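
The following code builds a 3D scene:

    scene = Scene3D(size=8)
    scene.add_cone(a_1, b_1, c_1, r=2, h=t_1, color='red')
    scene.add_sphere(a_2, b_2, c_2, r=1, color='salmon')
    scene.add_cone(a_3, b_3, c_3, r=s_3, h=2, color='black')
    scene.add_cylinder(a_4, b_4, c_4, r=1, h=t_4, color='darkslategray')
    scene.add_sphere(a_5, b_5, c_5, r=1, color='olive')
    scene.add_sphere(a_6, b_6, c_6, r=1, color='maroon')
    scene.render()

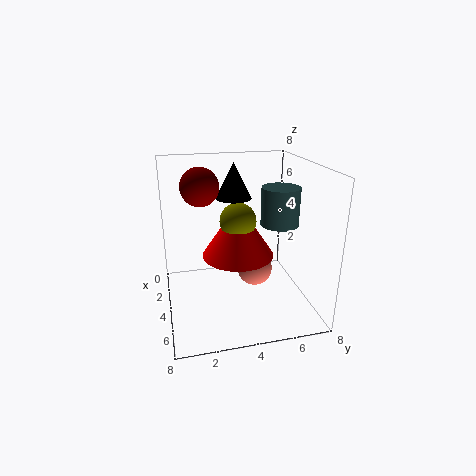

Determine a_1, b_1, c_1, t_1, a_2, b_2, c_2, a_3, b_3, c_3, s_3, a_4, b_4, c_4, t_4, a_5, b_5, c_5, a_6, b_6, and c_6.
a_1 = 4
b_1 = 4
c_1 = 3
t_1 = 3
a_2 = 4
b_2 = 5
c_2 = 2
a_3 = 3
b_3 = 4
c_3 = 6
s_3 = 1
a_4 = 5
b_4 = 6
c_4 = 5
t_4 = 2
a_5 = 4
b_5 = 4
c_5 = 5
a_6 = 4
b_6 = 2
c_6 = 7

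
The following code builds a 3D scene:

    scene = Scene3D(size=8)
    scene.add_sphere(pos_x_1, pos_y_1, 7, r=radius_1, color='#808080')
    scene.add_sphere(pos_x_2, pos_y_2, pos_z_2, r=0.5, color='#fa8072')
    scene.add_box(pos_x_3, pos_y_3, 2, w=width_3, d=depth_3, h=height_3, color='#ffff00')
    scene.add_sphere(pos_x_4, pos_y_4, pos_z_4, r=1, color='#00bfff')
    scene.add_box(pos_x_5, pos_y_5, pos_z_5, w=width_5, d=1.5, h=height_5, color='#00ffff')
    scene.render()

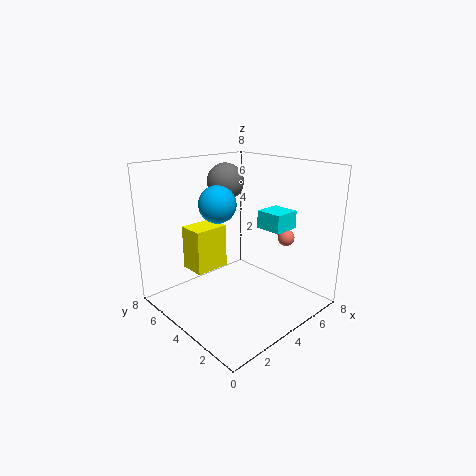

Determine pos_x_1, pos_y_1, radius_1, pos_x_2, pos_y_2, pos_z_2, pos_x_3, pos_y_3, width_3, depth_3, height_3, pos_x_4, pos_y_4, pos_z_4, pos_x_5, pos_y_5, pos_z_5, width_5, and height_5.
pos_x_1 = 4
pos_y_1 = 5
radius_1 = 1
pos_x_2 = 7
pos_y_2 = 3
pos_z_2 = 3.5
pos_x_3 = 2
pos_y_3 = 5
width_3 = 2
depth_3 = 1.5
height_3 = 2.5
pos_x_4 = 3
pos_y_4 = 4.5
pos_z_4 = 6
pos_x_5 = 5
pos_y_5 = 2
pos_z_5 = 4.5
width_5 = 1.5
height_5 = 1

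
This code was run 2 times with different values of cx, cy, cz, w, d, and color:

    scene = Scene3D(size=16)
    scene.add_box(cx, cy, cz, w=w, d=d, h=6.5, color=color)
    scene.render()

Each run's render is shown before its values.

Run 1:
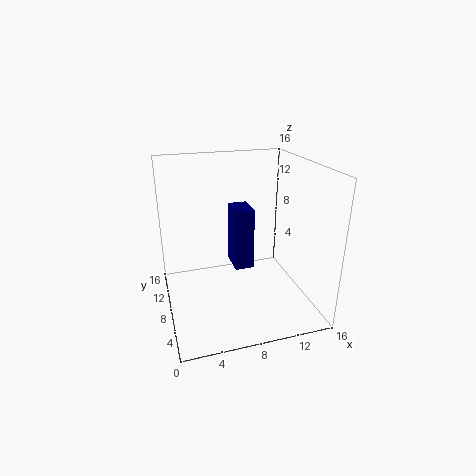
cx = 7; cy = 5.5; cz = 5.5; w = 2; d = 3; color = 'navy'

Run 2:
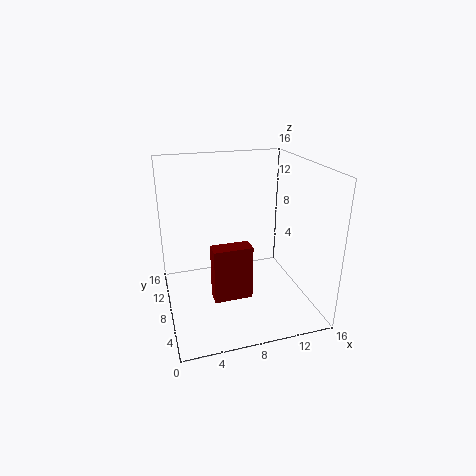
cx = 5; cy = 7; cz = 0.5; w = 4.5; d = 2; color = 'maroon'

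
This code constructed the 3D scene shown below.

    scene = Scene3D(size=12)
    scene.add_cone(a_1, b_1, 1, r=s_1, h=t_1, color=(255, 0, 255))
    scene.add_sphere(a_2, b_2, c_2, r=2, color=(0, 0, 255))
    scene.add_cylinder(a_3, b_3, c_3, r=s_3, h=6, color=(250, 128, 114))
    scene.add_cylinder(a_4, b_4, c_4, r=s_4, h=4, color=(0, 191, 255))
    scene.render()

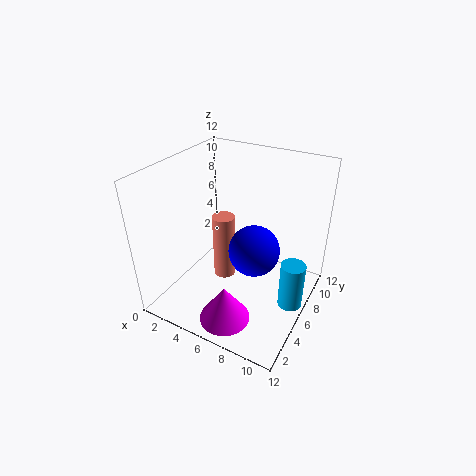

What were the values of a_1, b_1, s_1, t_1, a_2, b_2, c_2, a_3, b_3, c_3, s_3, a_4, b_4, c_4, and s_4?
a_1 = 7, b_1 = 2, s_1 = 2, t_1 = 3, a_2 = 8, b_2 = 5, c_2 = 6, a_3 = 4, b_3 = 7, c_3 = 1, s_3 = 1, a_4 = 11, b_4 = 6, c_4 = 1, s_4 = 1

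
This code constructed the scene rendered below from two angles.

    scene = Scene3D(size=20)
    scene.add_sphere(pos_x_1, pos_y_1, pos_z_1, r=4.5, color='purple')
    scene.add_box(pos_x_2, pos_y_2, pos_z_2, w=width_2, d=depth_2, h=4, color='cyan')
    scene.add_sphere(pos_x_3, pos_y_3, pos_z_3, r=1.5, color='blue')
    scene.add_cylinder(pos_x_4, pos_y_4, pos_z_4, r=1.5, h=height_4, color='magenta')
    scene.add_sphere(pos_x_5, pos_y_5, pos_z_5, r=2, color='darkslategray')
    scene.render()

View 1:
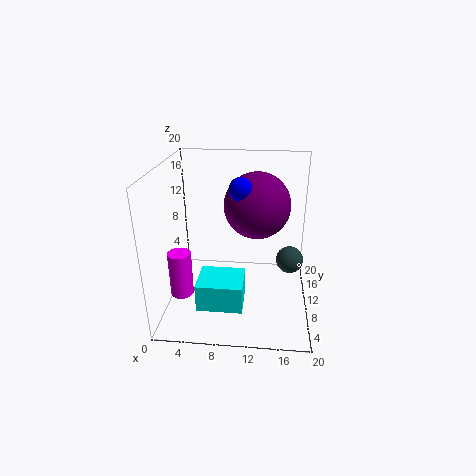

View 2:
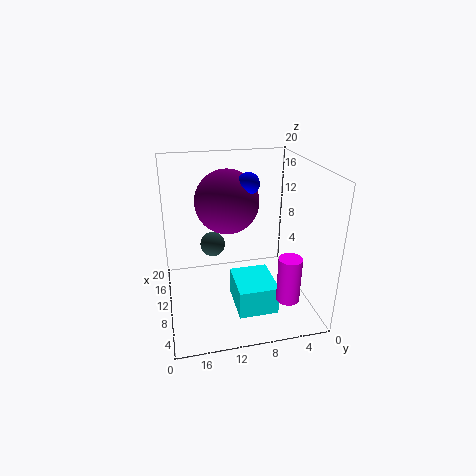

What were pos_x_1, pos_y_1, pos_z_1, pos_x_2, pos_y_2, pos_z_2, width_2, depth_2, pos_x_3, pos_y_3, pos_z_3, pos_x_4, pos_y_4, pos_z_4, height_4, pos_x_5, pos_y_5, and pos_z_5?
pos_x_1 = 12.5, pos_y_1 = 11, pos_z_1 = 14.5, pos_x_2 = 4.5, pos_y_2 = 5.5, pos_z_2 = 0.5, width_2 = 6.5, depth_2 = 5.5, pos_x_3 = 10.5, pos_y_3 = 8.5, pos_z_3 = 17.5, pos_x_4 = 3, pos_y_4 = 5, pos_z_4 = 4, height_4 = 6, pos_x_5 = 17.5, pos_y_5 = 12.5, pos_z_5 = 5.5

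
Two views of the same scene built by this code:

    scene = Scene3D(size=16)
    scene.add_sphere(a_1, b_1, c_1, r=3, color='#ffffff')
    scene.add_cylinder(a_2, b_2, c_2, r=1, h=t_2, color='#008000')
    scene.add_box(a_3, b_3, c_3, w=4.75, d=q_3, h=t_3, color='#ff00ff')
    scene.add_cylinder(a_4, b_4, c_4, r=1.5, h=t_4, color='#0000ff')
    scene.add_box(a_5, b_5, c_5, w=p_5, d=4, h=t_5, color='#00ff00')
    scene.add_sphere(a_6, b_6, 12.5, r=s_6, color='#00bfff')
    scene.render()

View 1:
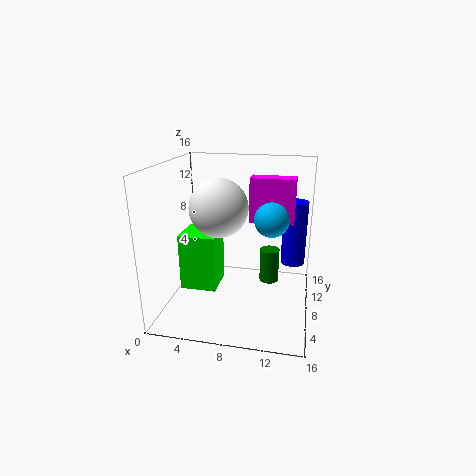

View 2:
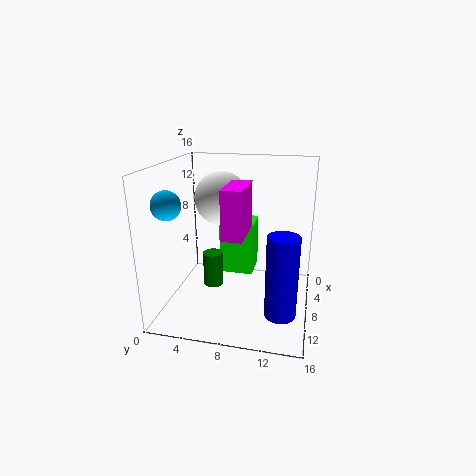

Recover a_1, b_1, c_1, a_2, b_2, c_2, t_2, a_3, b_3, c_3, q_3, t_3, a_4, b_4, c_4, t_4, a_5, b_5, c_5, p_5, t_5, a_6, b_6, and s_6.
a_1 = 6.5; b_1 = 5.75; c_1 = 12; a_2 = 11.75; b_2 = 6.25; c_2 = 4.25; t_2 = 3.5; a_3 = 9.25; b_3 = 7.75; c_3 = 10; q_3 = 2; t_3 = 4.75; a_4 = 14; b_4 = 13.5; c_4 = 3; t_4 = 8; a_5 = 2; b_5 = 5.25; c_5 = 2.5; p_5 = 4; t_5 = 6.25; a_6 = 12.25; b_6 = 1.75; s_6 = 1.5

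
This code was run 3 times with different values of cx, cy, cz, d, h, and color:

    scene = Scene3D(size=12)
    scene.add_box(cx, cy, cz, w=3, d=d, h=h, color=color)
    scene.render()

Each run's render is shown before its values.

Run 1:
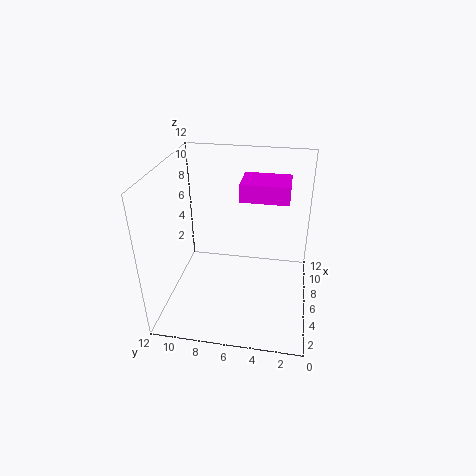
cx = 6.5
cy = 2
cz = 9
d = 4
h = 1.5
color = 'magenta'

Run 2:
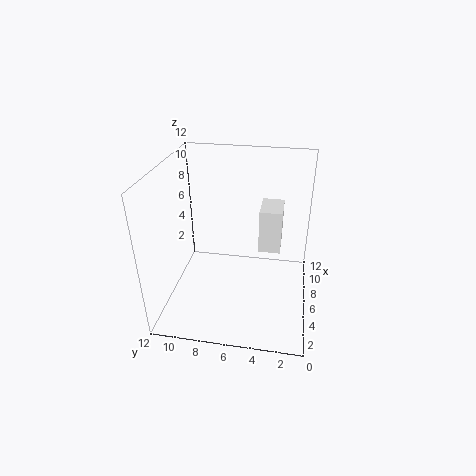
cx = 8
cy = 2.5
cz = 3.5
d = 2
h = 4
color = 'white'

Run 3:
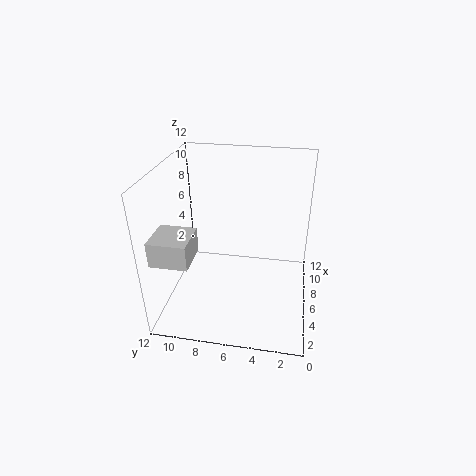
cx = 1.5
cy = 9
cz = 5.5
d = 3
h = 2
color = 'lightgray'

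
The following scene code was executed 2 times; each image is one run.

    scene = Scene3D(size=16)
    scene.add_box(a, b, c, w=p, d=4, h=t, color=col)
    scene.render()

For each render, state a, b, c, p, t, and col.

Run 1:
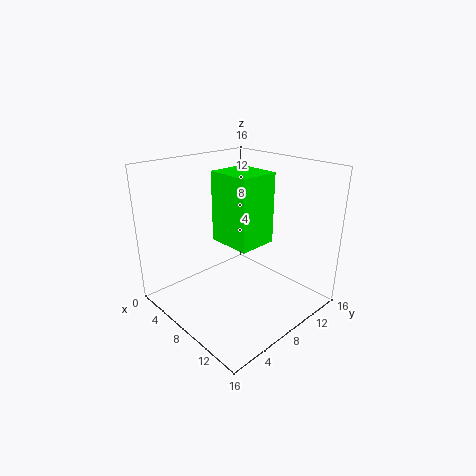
a = 8; b = 4.5; c = 9; p = 4.5; t = 7; col = 'lime'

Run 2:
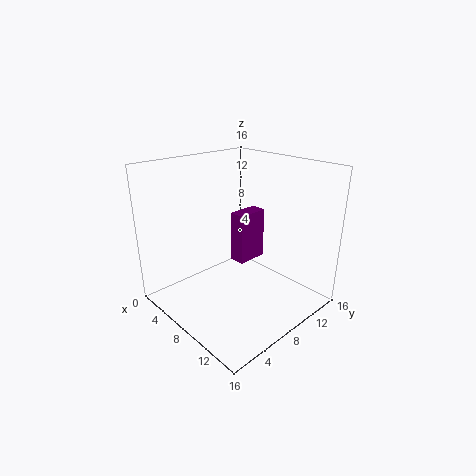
a = 3.5; b = 11; c = 2.5; p = 2; t = 6.5; col = 'purple'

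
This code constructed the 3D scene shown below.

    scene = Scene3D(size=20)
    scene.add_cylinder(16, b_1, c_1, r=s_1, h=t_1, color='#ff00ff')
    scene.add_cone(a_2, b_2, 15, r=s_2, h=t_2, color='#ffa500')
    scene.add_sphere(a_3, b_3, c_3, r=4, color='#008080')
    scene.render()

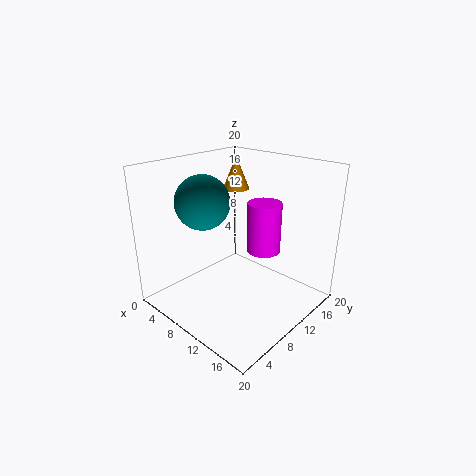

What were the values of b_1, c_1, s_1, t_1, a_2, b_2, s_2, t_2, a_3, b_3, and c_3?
b_1 = 8; c_1 = 11; s_1 = 2; t_1 = 6; a_2 = 5; b_2 = 15; s_2 = 2; t_2 = 5; a_3 = 4; b_3 = 9; c_3 = 14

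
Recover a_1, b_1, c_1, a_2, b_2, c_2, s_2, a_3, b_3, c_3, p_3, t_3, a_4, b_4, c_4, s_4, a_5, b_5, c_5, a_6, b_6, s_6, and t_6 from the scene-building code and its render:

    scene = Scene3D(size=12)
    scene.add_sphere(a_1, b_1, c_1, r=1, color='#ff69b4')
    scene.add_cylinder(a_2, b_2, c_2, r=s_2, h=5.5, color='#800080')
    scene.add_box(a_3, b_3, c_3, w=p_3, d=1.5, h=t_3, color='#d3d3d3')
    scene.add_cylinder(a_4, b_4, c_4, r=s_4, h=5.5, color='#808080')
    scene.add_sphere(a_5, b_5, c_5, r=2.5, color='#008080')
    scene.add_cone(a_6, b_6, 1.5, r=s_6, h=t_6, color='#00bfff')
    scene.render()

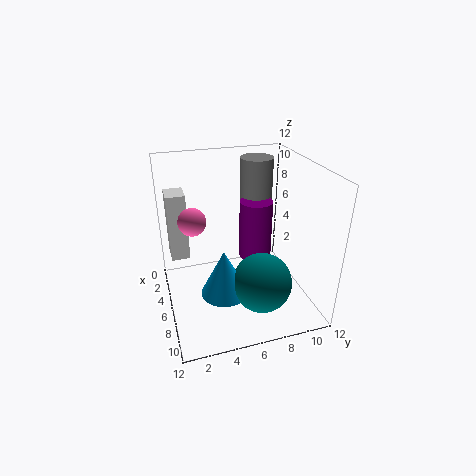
a_1 = 8
b_1 = 2
c_1 = 9
a_2 = 3.5
b_2 = 8.5
c_2 = 2.5
s_2 = 1.5
a_3 = 3.5
b_3 = 0.5
c_3 = 4.5
p_3 = 2
t_3 = 5.5
a_4 = 2
b_4 = 9
c_4 = 6
s_4 = 1.5
a_5 = 8
b_5 = 7.5
c_5 = 2.5
a_6 = 7
b_6 = 4.5
s_6 = 2
t_6 = 4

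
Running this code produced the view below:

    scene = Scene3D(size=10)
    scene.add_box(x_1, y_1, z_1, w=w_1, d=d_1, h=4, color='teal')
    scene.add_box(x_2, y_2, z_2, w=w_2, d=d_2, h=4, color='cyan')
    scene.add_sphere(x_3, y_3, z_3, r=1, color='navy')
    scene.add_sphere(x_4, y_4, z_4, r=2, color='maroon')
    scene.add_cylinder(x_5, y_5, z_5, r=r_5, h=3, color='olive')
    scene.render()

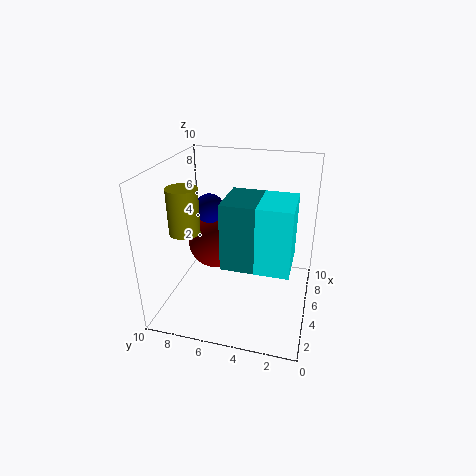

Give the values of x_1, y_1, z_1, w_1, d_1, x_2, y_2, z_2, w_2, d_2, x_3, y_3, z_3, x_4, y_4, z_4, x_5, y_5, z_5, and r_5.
x_1 = 1
y_1 = 3
z_1 = 5
w_1 = 3
d_1 = 2
x_2 = 1
y_2 = 1
z_2 = 5
w_2 = 3
d_2 = 2
x_3 = 5
y_3 = 7
z_3 = 7
x_4 = 6
y_4 = 7
z_4 = 4
x_5 = 3
y_5 = 8
z_5 = 6
r_5 = 1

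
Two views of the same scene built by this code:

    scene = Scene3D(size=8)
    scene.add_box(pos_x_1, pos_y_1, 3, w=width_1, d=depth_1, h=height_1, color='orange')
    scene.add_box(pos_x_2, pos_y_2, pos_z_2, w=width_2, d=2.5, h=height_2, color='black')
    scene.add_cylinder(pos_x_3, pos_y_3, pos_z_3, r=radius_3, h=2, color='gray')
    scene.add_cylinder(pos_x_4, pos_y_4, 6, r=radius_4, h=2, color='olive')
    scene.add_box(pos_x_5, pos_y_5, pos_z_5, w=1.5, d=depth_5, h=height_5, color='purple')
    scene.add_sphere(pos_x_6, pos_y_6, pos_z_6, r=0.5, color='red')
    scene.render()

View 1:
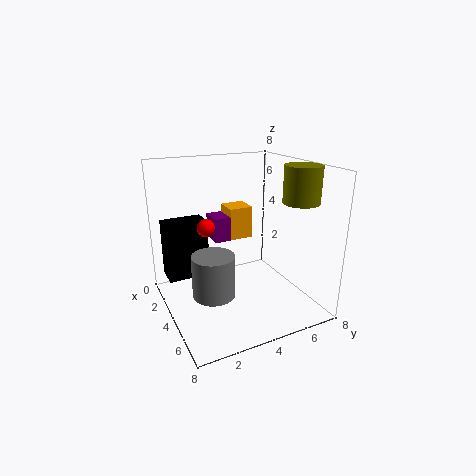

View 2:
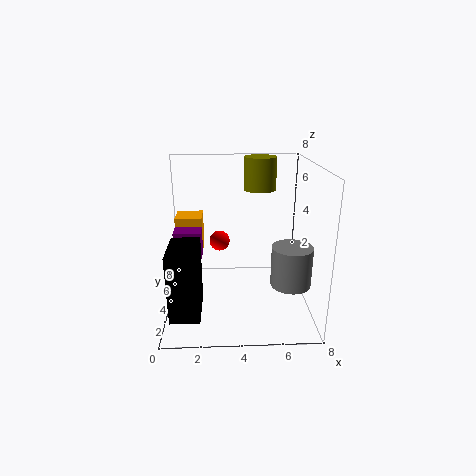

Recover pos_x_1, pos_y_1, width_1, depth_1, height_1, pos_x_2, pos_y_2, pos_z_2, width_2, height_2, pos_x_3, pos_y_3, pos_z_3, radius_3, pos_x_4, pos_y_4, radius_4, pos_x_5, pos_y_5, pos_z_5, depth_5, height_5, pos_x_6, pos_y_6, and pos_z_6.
pos_x_1 = 0.5; pos_y_1 = 4.5; width_1 = 1.5; depth_1 = 1.5; height_1 = 2; pos_x_2 = 0.5; pos_y_2 = 0.5; pos_z_2 = 1; width_2 = 1.5; height_2 = 3.5; pos_x_3 = 6.5; pos_y_3 = 1.5; pos_z_3 = 2.5; radius_3 = 1; pos_x_4 = 5.5; pos_y_4 = 7; radius_4 = 1; pos_x_5 = 0.5; pos_y_5 = 3.5; pos_z_5 = 3; depth_5 = 1; height_5 = 1.5; pos_x_6 = 3; pos_y_6 = 2.5; pos_z_6 = 4.5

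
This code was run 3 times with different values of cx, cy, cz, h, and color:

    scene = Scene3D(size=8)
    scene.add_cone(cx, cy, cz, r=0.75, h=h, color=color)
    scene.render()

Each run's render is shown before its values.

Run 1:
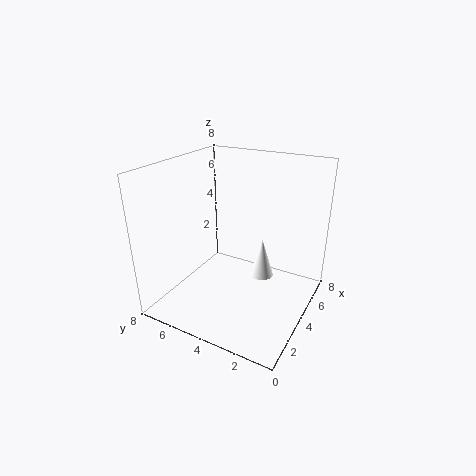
cx = 6.25, cy = 3.5, cz = 0.5, h = 2.5, color = 'white'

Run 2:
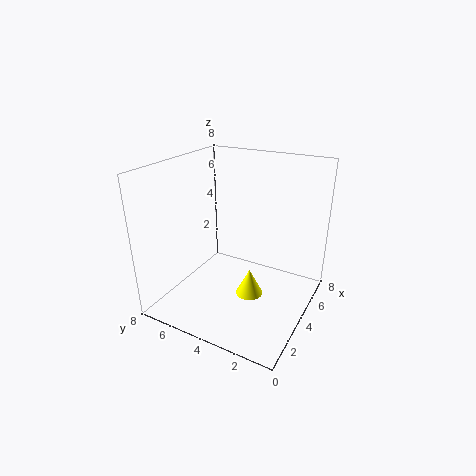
cx = 3.5, cy = 3, cz = 1, h = 1.5, color = 'yellow'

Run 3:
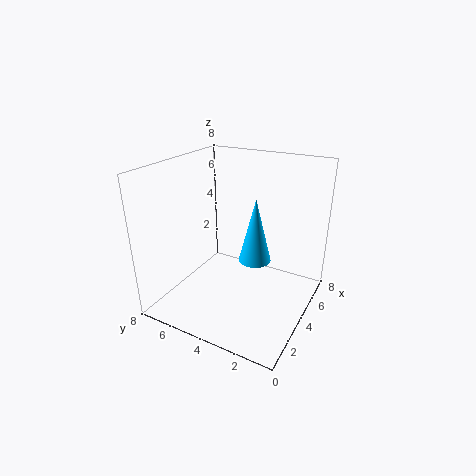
cx = 2, cy = 2, cz = 4.25, h = 3, color = 'deepskyblue'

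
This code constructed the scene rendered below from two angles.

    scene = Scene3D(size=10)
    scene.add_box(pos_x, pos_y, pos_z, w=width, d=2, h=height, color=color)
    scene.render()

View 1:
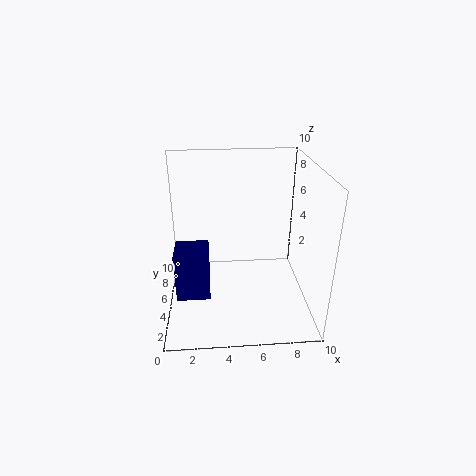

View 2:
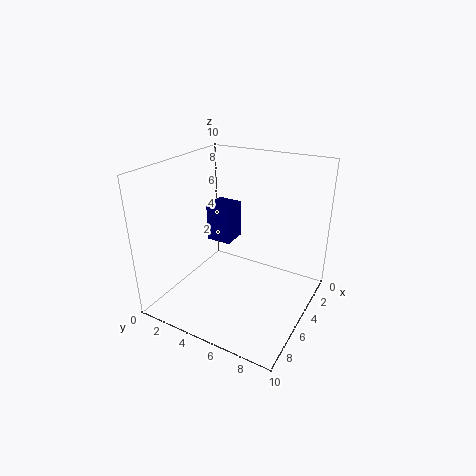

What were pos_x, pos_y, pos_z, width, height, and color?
pos_x = 1
pos_y = 1
pos_z = 3
width = 2
height = 3
color = 'navy'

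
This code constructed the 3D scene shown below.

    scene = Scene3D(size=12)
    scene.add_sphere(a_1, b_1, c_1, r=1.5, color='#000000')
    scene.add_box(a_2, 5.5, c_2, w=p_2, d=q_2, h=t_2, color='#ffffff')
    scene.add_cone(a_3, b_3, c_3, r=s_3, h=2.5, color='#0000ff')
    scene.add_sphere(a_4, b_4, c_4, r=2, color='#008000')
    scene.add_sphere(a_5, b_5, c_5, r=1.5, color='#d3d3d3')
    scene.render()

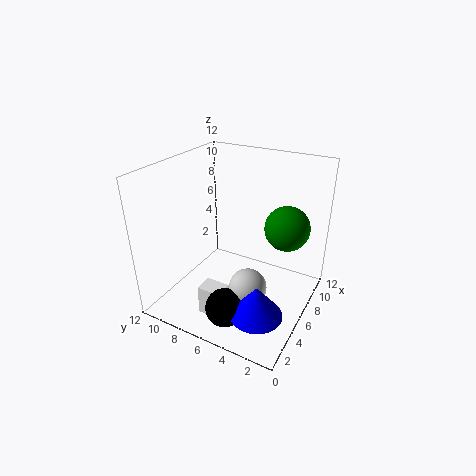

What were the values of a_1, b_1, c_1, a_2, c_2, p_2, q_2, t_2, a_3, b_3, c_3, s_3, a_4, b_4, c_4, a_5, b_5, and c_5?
a_1 = 2; b_1 = 5; c_1 = 2; a_2 = 2; c_2 = 0.5; p_2 = 1.5; q_2 = 2; t_2 = 2.5; a_3 = 2.5; b_3 = 2.5; c_3 = 2; s_3 = 2; a_4 = 9.5; b_4 = 3; c_4 = 6; a_5 = 4; b_5 = 4; c_5 = 3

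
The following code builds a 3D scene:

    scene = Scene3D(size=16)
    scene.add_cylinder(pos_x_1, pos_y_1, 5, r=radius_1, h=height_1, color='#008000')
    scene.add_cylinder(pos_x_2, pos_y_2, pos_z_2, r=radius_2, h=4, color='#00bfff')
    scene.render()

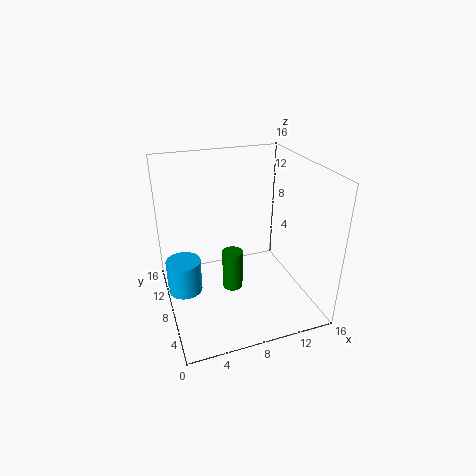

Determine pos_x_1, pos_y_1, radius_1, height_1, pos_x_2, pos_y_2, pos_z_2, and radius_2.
pos_x_1 = 6, pos_y_1 = 4, radius_1 = 1, height_1 = 4, pos_x_2 = 2, pos_y_2 = 10, pos_z_2 = 1, radius_2 = 2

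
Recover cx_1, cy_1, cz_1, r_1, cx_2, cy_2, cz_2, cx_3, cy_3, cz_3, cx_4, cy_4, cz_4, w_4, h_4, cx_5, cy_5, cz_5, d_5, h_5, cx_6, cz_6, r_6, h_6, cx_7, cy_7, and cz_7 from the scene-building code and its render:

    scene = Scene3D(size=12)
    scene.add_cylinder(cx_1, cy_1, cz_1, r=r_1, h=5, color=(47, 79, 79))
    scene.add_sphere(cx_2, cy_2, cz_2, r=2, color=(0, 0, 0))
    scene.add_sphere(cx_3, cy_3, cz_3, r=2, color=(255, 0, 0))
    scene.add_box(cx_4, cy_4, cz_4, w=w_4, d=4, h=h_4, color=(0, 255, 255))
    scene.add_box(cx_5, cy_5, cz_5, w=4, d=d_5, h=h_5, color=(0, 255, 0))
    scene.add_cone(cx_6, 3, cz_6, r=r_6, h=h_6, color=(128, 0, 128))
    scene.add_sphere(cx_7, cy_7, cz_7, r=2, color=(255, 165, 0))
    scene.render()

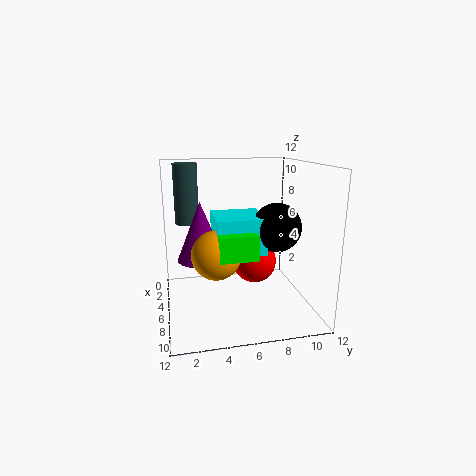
cx_1 = 4
cy_1 = 2
cz_1 = 7
r_1 = 1
cx_2 = 7
cy_2 = 9
cz_2 = 7
cx_3 = 4
cy_3 = 8
cz_3 = 3
cx_4 = 4
cy_4 = 4
cz_4 = 5
w_4 = 4
h_4 = 3
cx_5 = 5
cy_5 = 4
cz_5 = 5
d_5 = 3
h_5 = 2
cx_6 = 5
cz_6 = 4
r_6 = 2
h_6 = 5
cx_7 = 7
cy_7 = 4
cz_7 = 5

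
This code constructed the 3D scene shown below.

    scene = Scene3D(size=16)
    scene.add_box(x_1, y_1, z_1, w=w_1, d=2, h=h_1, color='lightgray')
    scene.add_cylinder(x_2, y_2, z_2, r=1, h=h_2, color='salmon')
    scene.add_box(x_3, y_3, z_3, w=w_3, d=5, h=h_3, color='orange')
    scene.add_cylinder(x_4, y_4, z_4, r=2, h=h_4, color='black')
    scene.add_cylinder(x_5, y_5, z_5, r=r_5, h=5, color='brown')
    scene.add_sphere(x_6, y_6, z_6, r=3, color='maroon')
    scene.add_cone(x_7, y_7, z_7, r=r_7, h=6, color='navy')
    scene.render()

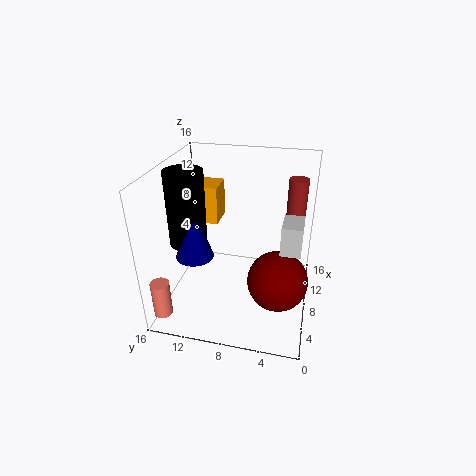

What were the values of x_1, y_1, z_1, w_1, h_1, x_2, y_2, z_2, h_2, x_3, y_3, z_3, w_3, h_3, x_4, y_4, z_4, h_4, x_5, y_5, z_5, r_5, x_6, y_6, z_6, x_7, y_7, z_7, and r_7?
x_1 = 4, y_1 = 1, z_1 = 9, w_1 = 3, h_1 = 3, x_2 = 2, y_2 = 15, z_2 = 1, h_2 = 4, x_3 = 7, y_3 = 10, z_3 = 10, w_3 = 3, h_3 = 4, x_4 = 6, y_4 = 13, z_4 = 8, h_4 = 8, x_5 = 9, y_5 = 2, z_5 = 10, r_5 = 1, x_6 = 4, y_6 = 3, z_6 = 6, x_7 = 5, y_7 = 12, z_7 = 7, r_7 = 2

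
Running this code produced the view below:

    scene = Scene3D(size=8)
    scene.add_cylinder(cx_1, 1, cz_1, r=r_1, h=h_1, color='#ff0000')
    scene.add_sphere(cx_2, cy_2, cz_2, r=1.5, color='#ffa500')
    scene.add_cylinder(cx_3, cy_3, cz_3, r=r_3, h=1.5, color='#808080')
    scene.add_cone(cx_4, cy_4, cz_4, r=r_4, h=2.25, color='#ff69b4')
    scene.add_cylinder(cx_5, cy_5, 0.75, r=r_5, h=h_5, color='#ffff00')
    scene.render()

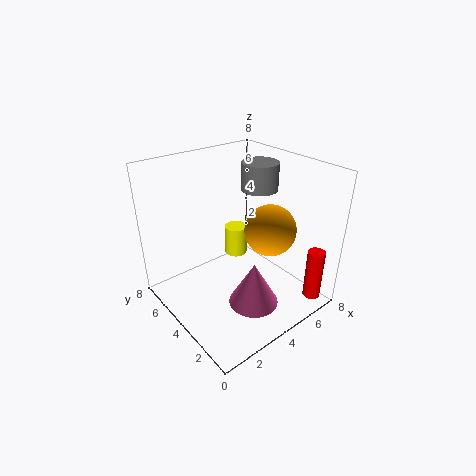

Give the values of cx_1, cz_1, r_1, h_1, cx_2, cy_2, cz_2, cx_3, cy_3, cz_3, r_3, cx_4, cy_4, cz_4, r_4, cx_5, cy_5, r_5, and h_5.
cx_1 = 7.25
cz_1 = 0.25
r_1 = 0.5
h_1 = 3
cx_2 = 6
cy_2 = 3.5
cz_2 = 4
cx_3 = 5.5
cy_3 = 4
cz_3 = 6.5
r_3 = 1
cx_4 = 3
cy_4 = 1.5
cz_4 = 1.75
r_4 = 1.25
cx_5 = 6.25
cy_5 = 7
r_5 = 0.75
h_5 = 2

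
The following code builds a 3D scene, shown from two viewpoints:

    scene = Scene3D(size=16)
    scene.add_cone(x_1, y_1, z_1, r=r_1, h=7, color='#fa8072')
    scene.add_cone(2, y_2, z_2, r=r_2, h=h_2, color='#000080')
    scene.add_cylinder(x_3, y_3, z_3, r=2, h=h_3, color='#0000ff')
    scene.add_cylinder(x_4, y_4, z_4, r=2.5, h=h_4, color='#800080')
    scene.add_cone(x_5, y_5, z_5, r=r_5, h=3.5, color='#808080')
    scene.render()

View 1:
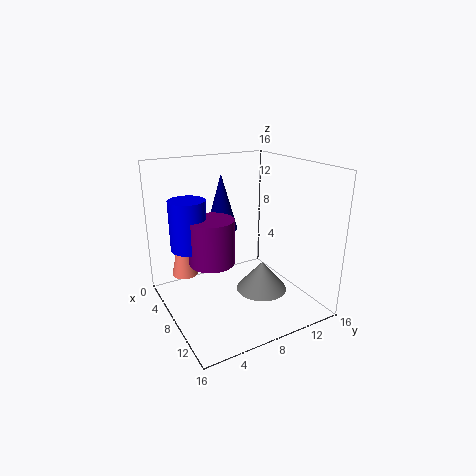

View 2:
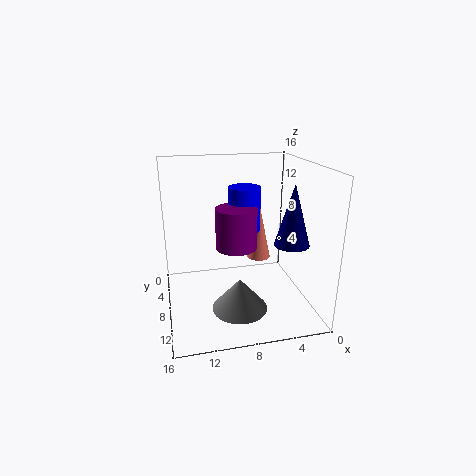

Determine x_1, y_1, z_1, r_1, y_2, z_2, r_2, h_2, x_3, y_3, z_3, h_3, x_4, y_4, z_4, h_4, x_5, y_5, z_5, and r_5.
x_1 = 4
y_1 = 3
z_1 = 3
r_1 = 1.5
y_2 = 9
z_2 = 7
r_2 = 2
h_2 = 7
x_3 = 6
y_3 = 3
z_3 = 7
h_3 = 5.5
x_4 = 7.5
y_4 = 5
z_4 = 5.5
h_4 = 5
x_5 = 8.5
y_5 = 11
z_5 = 1
r_5 = 3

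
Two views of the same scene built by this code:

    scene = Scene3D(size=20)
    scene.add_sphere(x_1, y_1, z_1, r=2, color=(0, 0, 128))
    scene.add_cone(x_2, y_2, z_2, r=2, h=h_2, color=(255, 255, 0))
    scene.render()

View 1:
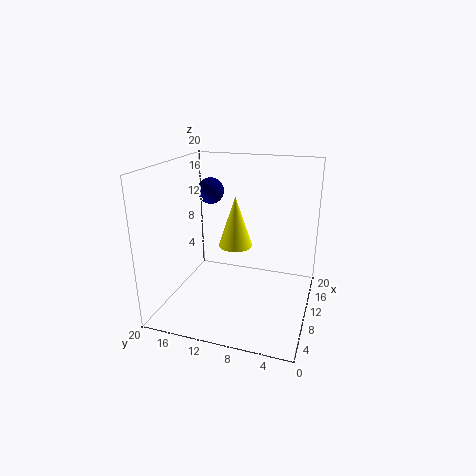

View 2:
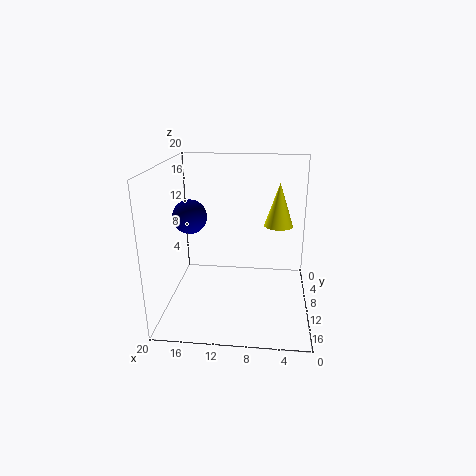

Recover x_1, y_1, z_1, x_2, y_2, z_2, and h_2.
x_1 = 15, y_1 = 16, z_1 = 15, x_2 = 4.5, y_2 = 8.5, z_2 = 11.5, h_2 = 6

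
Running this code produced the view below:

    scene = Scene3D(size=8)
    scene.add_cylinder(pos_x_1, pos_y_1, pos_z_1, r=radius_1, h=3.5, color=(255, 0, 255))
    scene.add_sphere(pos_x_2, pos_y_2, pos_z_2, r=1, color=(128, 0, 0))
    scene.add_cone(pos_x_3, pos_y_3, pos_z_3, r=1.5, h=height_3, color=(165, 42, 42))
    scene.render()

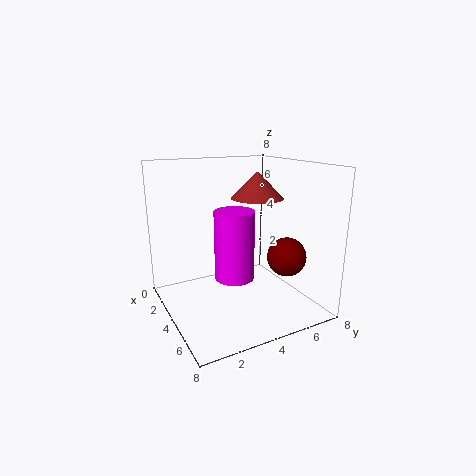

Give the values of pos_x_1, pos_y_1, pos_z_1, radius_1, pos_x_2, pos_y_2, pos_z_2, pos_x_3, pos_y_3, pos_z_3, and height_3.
pos_x_1 = 5.5
pos_y_1 = 3
pos_z_1 = 2.5
radius_1 = 1
pos_x_2 = 6.5
pos_y_2 = 5.5
pos_z_2 = 3.5
pos_x_3 = 3.5
pos_y_3 = 5.5
pos_z_3 = 6
height_3 = 1.5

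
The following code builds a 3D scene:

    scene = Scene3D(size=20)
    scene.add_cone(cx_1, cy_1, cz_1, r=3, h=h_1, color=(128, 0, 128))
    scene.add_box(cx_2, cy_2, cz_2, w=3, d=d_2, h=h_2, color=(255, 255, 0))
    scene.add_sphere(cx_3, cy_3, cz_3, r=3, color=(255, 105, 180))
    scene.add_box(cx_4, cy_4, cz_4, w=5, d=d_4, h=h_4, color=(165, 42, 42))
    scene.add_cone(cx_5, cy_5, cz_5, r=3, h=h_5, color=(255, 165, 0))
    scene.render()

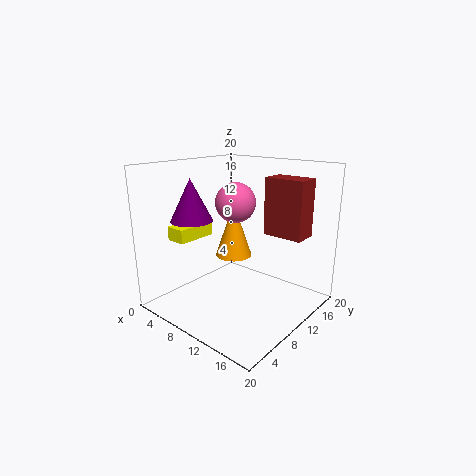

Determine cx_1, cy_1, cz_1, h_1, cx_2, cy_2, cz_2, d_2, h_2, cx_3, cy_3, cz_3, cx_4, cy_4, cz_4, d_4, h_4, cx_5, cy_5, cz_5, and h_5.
cx_1 = 4, cy_1 = 7, cz_1 = 12, h_1 = 6, cx_2 = 1, cy_2 = 5, cz_2 = 9, d_2 = 6, h_2 = 2, cx_3 = 7, cy_3 = 13, cz_3 = 14, cx_4 = 15, cy_4 = 9, cz_4 = 12, d_4 = 3, h_4 = 7, cx_5 = 4, cy_5 = 16, cz_5 = 4, h_5 = 9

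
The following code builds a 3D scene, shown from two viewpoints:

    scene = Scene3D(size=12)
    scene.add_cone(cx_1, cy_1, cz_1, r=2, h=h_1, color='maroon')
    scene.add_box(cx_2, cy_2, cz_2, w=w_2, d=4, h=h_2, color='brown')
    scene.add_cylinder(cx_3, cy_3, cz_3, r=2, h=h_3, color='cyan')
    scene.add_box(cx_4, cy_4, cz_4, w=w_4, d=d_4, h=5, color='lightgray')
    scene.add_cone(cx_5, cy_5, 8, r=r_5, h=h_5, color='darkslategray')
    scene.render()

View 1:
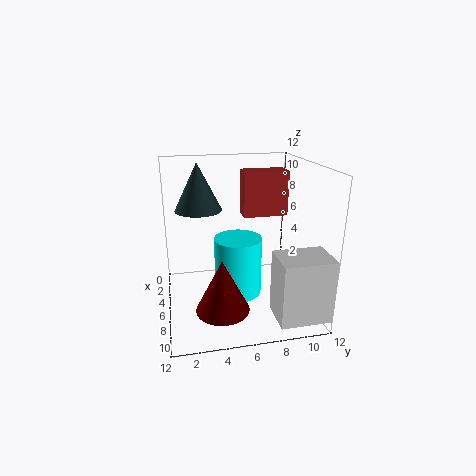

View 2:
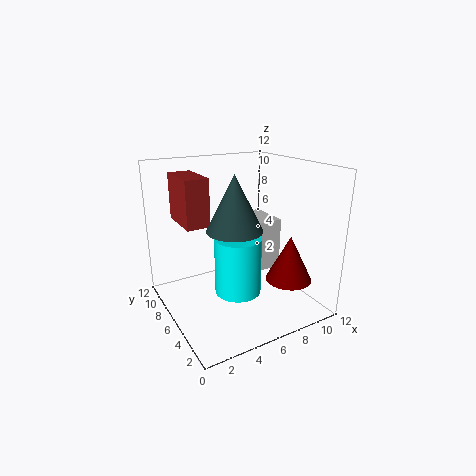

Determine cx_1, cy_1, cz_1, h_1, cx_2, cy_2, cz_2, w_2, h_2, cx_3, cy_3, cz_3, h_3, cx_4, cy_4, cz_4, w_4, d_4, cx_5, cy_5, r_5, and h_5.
cx_1 = 10; cy_1 = 4; cz_1 = 2; h_1 = 4; cx_2 = 2; cy_2 = 7; cz_2 = 7; w_2 = 2; h_2 = 4; cx_3 = 6; cy_3 = 6; cz_3 = 1; h_3 = 5; cx_4 = 9; cy_4 = 8; cz_4 = 1; w_4 = 3; d_4 = 4; cx_5 = 4; cy_5 = 3; r_5 = 2; h_5 = 4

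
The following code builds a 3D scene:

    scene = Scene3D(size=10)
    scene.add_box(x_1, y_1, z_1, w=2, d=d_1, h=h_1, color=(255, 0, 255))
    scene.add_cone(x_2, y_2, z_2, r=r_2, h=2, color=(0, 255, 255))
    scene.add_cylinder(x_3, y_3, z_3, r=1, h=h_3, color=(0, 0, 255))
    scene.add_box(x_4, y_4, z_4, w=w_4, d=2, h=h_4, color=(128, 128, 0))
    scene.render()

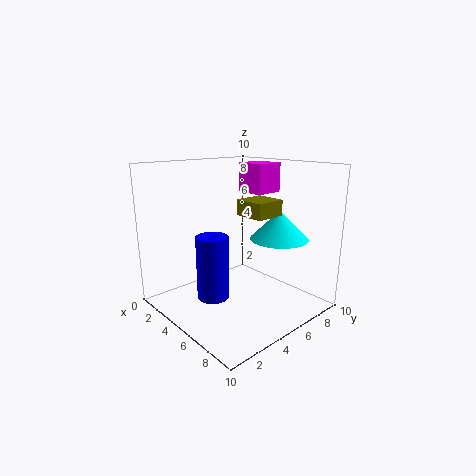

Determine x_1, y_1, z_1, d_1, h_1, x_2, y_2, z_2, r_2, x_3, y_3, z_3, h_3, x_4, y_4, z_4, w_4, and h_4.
x_1 = 4; y_1 = 6; z_1 = 8; d_1 = 2; h_1 = 2; x_2 = 7; y_2 = 7; z_2 = 5; r_2 = 2; x_3 = 6; y_3 = 2; z_3 = 2; h_3 = 4; x_4 = 6; y_4 = 4; z_4 = 7; w_4 = 2; h_4 = 1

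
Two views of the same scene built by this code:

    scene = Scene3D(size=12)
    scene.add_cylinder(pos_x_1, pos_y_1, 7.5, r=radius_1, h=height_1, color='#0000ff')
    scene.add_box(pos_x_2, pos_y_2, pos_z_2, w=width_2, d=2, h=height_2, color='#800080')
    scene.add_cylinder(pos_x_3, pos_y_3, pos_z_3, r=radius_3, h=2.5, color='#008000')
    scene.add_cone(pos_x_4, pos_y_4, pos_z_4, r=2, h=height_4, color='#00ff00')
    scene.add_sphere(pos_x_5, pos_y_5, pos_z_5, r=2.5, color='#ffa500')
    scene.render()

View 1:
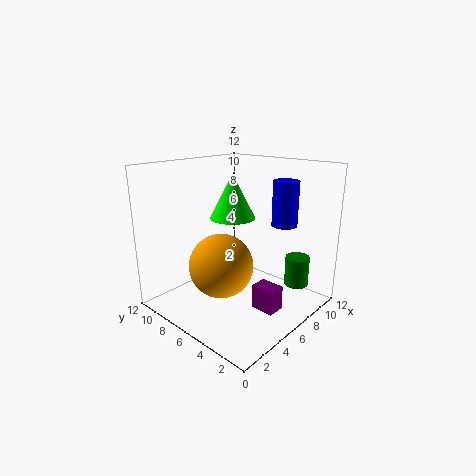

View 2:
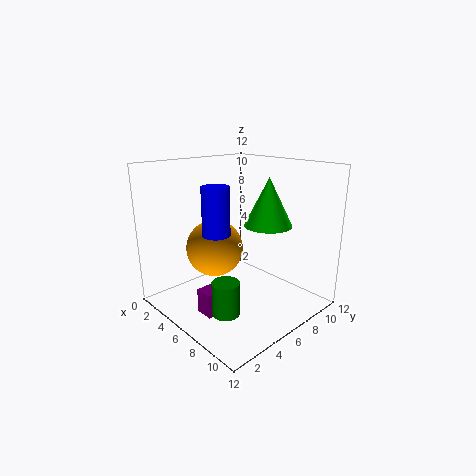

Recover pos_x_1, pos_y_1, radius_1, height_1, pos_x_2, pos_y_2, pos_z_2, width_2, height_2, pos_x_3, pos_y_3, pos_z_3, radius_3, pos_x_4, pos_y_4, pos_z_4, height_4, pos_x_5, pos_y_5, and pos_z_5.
pos_x_1 = 7.5
pos_y_1 = 2.5
radius_1 = 1
height_1 = 3.5
pos_x_2 = 5.5
pos_y_2 = 2
pos_z_2 = 0.5
width_2 = 1.5
height_2 = 2
pos_x_3 = 9
pos_y_3 = 2
pos_z_3 = 2
radius_3 = 1
pos_x_4 = 7.5
pos_y_4 = 8
pos_z_4 = 7
height_4 = 4
pos_x_5 = 3.5
pos_y_5 = 5.5
pos_z_5 = 4.5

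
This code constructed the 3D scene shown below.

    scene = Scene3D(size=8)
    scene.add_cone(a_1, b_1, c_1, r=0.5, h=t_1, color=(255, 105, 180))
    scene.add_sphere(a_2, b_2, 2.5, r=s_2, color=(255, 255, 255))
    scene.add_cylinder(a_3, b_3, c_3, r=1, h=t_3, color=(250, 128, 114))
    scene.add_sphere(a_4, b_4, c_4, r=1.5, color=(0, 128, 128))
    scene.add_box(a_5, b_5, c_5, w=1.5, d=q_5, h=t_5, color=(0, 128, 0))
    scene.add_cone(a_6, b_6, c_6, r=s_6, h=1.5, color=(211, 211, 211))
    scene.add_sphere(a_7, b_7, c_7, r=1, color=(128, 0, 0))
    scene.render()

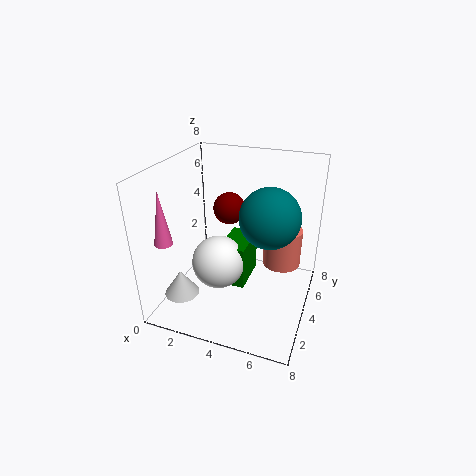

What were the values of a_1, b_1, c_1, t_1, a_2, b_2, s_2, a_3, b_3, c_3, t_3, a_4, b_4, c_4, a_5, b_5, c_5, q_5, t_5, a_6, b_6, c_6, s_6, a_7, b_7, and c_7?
a_1 = 0.5, b_1 = 2, c_1 = 4, t_1 = 3, a_2 = 3, b_2 = 3.5, s_2 = 1.5, a_3 = 6.5, b_3 = 4, c_3 = 3, t_3 = 2, a_4 = 6, b_4 = 3, c_4 = 6, a_5 = 3, b_5 = 3.5, c_5 = 1, q_5 = 2.5, t_5 = 2.5, a_6 = 1, b_6 = 2.5, c_6 = 0.5, s_6 = 1, a_7 = 2.5, b_7 = 6.5, c_7 = 4.5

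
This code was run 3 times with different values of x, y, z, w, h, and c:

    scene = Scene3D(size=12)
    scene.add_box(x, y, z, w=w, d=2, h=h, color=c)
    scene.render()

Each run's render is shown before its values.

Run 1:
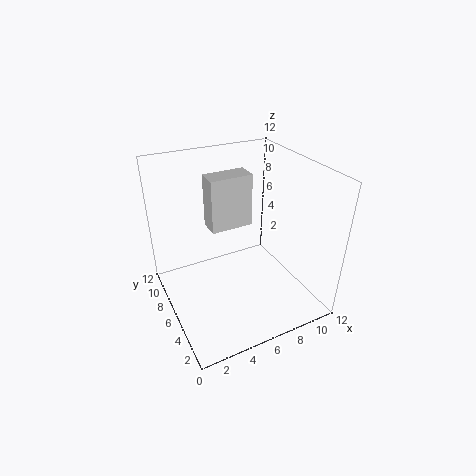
x = 5; y = 9; z = 5; w = 4; h = 5; c = 'lightgray'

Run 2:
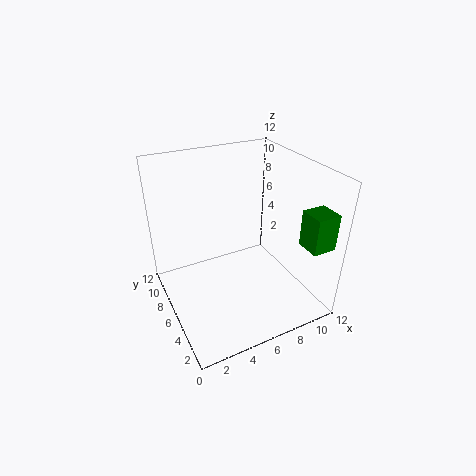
x = 10; y = 1; z = 6; w = 2; h = 3; c = 'green'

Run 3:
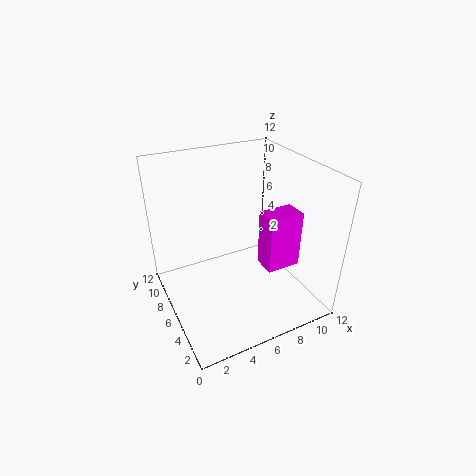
x = 8; y = 4; z = 3; w = 3; h = 5; c = 'magenta'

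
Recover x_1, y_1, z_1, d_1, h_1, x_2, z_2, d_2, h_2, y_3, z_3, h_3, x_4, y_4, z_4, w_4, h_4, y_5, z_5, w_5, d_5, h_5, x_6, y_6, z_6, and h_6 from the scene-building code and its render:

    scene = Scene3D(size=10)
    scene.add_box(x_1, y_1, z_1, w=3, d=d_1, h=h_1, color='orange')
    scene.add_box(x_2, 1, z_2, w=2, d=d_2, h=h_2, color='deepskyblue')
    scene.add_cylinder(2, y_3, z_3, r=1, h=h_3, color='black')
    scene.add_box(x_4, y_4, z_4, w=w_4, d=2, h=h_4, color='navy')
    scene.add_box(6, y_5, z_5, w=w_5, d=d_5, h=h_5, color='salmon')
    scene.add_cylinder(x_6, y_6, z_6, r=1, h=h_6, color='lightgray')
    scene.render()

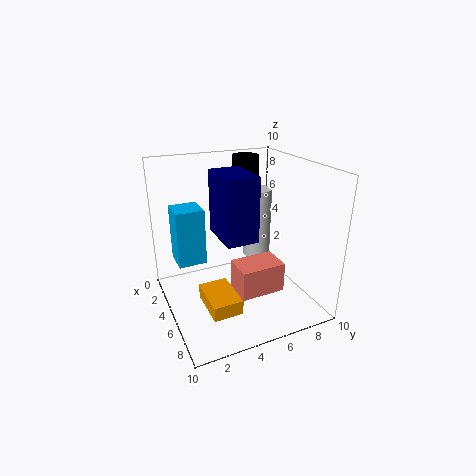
x_1 = 5, y_1 = 2, z_1 = 1, d_1 = 2, h_1 = 1, x_2 = 2, z_2 = 3, d_2 = 2, h_2 = 4, y_3 = 7, z_3 = 7, h_3 = 3, x_4 = 5, y_4 = 3, z_4 = 6, w_4 = 3, h_4 = 4, y_5 = 4, z_5 = 2, w_5 = 2, d_5 = 3, h_5 = 2, x_6 = 4, y_6 = 7, z_6 = 3, h_6 = 5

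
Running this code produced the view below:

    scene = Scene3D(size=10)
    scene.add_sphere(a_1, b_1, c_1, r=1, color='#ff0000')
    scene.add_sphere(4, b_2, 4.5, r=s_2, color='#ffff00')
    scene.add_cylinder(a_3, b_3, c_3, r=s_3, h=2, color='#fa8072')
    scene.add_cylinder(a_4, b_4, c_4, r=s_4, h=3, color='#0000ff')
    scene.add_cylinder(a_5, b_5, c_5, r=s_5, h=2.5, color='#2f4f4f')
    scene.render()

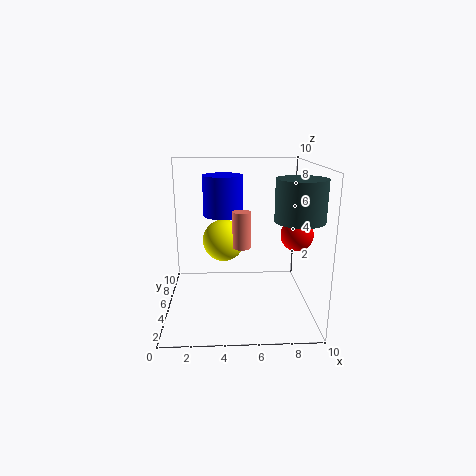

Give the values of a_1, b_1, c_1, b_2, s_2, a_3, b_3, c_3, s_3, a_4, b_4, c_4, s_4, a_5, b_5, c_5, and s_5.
a_1 = 8.5, b_1 = 2.5, c_1 = 6, b_2 = 6, s_2 = 1.5, a_3 = 5, b_3 = 0.5, c_3 = 6, s_3 = 0.5, a_4 = 4, b_4 = 7.5, c_4 = 6, s_4 = 1.5, a_5 = 8.5, b_5 = 2, c_5 = 7, s_5 = 1.5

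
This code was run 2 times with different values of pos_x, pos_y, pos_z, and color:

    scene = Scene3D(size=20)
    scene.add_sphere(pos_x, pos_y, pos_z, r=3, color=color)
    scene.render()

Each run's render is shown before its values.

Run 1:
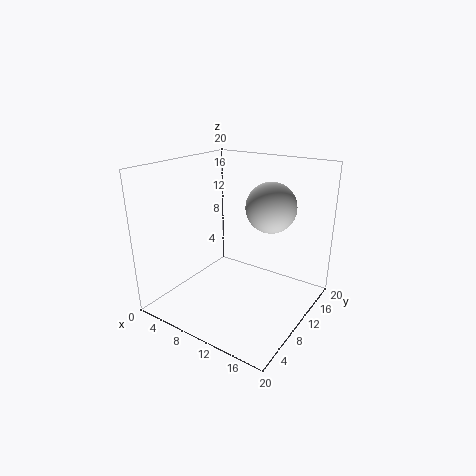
pos_x = 16, pos_y = 8, pos_z = 16, color = 'lightgray'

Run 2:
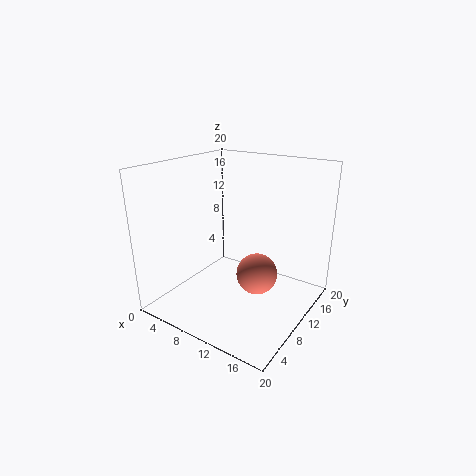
pos_x = 12, pos_y = 12, pos_z = 4, color = 'salmon'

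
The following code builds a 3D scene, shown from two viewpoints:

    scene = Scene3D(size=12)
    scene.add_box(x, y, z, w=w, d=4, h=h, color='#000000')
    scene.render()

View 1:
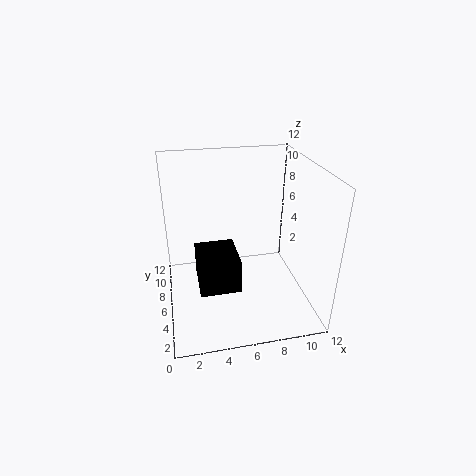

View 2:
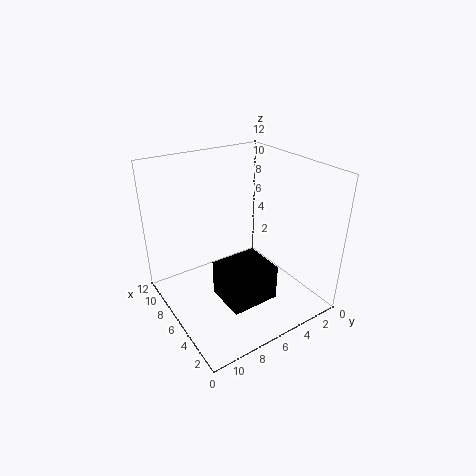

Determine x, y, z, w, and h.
x = 2.5; y = 4.5; z = 1.5; w = 3.5; h = 3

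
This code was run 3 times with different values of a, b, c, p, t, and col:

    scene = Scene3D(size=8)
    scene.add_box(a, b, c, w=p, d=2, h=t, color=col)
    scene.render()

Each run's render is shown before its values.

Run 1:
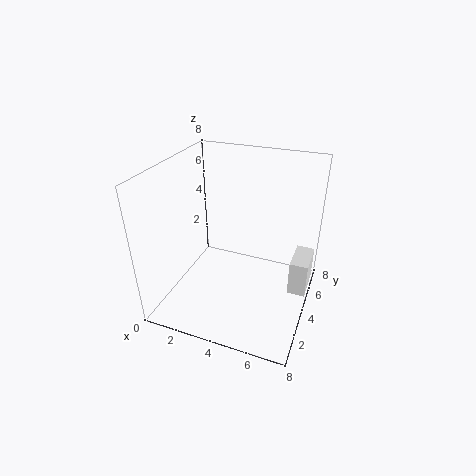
a = 7; b = 4; c = 1; p = 1; t = 2; col = 'white'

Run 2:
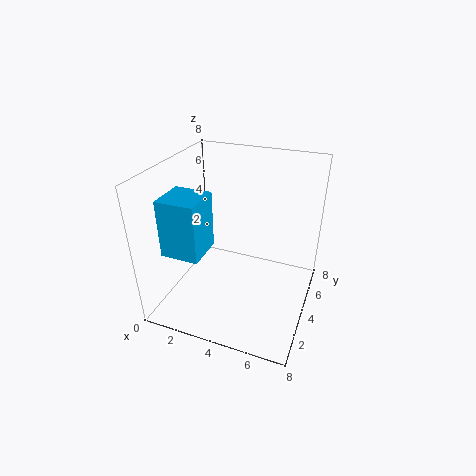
a = 1; b = 1; c = 4; p = 2; t = 3; col = 'deepskyblue'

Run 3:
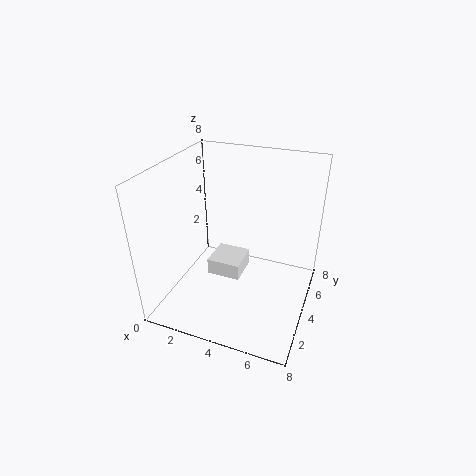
a = 2; b = 4; c = 1; p = 2; t = 1; col = 'white'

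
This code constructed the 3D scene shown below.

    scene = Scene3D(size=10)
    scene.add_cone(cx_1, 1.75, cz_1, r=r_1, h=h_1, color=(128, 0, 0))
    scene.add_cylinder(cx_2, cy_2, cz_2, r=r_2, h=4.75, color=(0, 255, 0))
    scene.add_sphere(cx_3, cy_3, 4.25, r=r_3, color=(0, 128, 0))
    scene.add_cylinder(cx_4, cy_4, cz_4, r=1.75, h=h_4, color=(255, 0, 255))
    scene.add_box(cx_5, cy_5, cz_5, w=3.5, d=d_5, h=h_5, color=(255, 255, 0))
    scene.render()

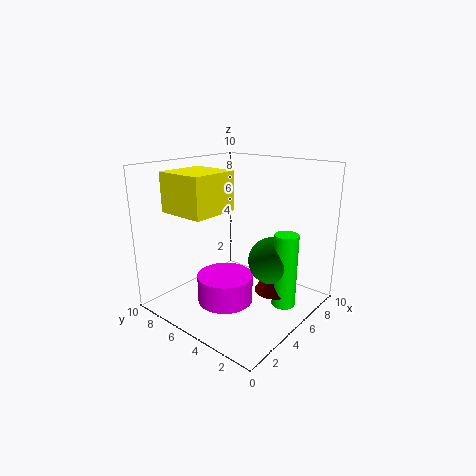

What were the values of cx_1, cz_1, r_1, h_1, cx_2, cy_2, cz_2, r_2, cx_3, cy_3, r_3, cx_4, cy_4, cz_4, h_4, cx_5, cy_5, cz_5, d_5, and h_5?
cx_1 = 4.75
cz_1 = 2.25
r_1 = 1.25
h_1 = 2
cx_2 = 4.75
cy_2 = 1
cz_2 = 1.5
r_2 = 0.75
cx_3 = 4.75
cy_3 = 2
r_3 = 1.5
cx_4 = 2.5
cy_4 = 4
cz_4 = 1.75
h_4 = 1.75
cx_5 = 2
cy_5 = 5.75
cz_5 = 6.75
d_5 = 3.5
h_5 = 2.75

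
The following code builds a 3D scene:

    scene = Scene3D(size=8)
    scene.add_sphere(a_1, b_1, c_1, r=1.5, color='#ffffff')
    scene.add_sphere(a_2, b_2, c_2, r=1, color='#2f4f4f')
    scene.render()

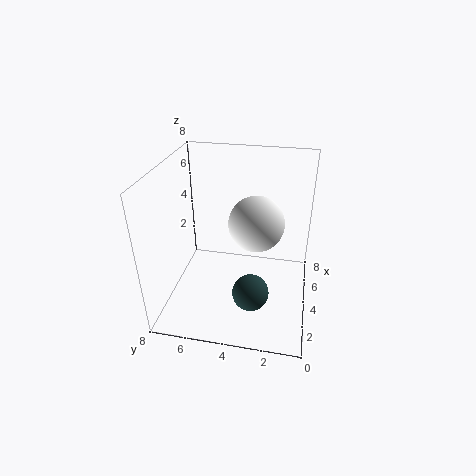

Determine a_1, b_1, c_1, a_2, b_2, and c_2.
a_1 = 4, b_1 = 3, c_1 = 5, a_2 = 2.5, b_2 = 3, c_2 = 1.5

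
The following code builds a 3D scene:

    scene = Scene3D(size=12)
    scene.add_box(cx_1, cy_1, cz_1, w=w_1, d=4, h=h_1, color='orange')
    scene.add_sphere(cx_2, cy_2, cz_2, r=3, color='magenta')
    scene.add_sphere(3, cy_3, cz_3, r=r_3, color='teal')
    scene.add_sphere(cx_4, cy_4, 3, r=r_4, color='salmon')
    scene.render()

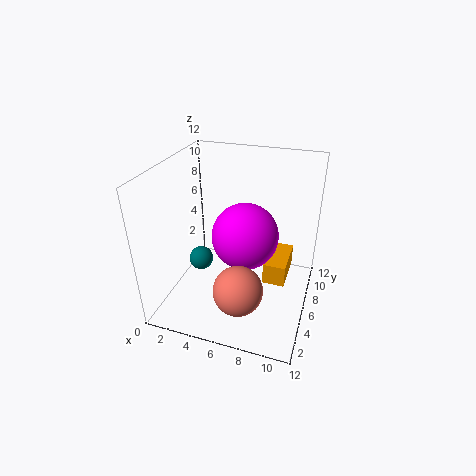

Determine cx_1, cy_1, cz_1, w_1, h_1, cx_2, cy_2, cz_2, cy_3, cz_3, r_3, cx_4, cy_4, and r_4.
cx_1 = 8
cy_1 = 7
cz_1 = 1
w_1 = 2
h_1 = 2
cx_2 = 6
cy_2 = 8
cz_2 = 5
cy_3 = 5
cz_3 = 4
r_3 = 1
cx_4 = 7
cy_4 = 3
r_4 = 2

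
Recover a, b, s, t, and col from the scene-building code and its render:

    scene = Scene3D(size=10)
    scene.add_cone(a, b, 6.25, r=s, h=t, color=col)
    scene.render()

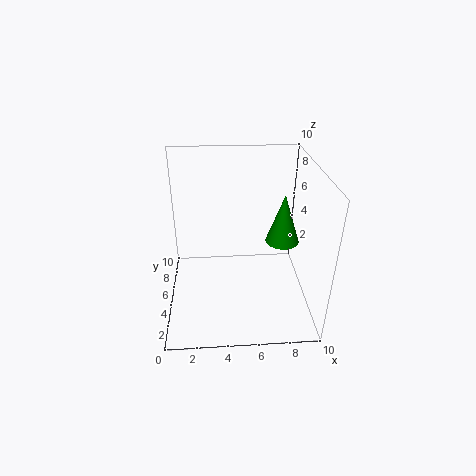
a = 7.5; b = 2.5; s = 1; t = 3; col = 'green'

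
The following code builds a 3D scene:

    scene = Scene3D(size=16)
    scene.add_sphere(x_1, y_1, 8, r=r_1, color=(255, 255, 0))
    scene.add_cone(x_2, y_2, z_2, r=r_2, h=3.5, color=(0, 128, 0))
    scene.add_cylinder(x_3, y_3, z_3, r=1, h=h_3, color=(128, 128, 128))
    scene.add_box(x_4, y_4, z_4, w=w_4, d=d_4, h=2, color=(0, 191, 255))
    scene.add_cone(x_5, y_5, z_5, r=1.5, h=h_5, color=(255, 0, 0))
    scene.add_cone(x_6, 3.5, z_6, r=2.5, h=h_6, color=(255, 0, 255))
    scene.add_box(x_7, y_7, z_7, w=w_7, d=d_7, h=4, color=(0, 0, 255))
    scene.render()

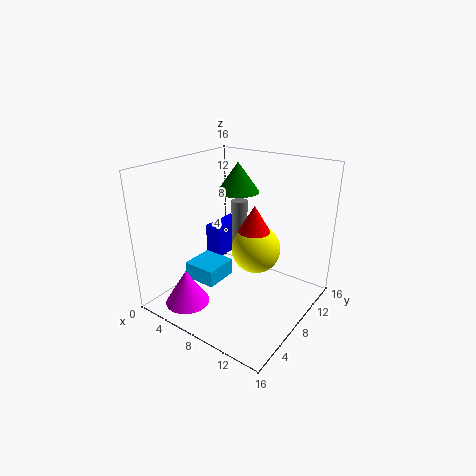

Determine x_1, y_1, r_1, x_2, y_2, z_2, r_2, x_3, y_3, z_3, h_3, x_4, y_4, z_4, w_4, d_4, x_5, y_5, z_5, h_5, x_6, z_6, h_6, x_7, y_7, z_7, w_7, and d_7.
x_1 = 11; y_1 = 7; r_1 = 2.5; x_2 = 5.5; y_2 = 11.5; z_2 = 12; r_2 = 2.5; x_3 = 5; y_3 = 12.5; z_3 = 3.5; h_3 = 7; x_4 = 2; y_4 = 5.5; z_4 = 2; w_4 = 4; d_4 = 4; x_5 = 12; y_5 = 5; z_5 = 11; h_5 = 2.5; x_6 = 4; z_6 = 0.5; h_6 = 4; x_7 = 2; y_7 = 9.5; z_7 = 3.5; w_7 = 2; d_7 = 5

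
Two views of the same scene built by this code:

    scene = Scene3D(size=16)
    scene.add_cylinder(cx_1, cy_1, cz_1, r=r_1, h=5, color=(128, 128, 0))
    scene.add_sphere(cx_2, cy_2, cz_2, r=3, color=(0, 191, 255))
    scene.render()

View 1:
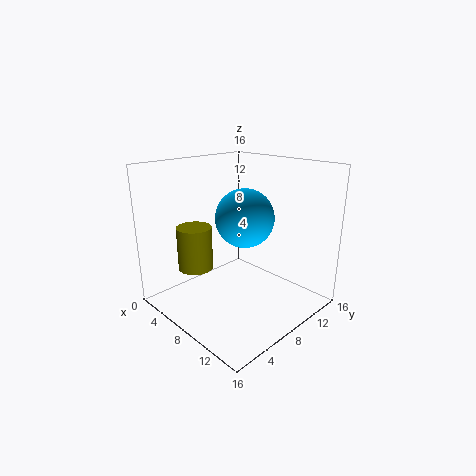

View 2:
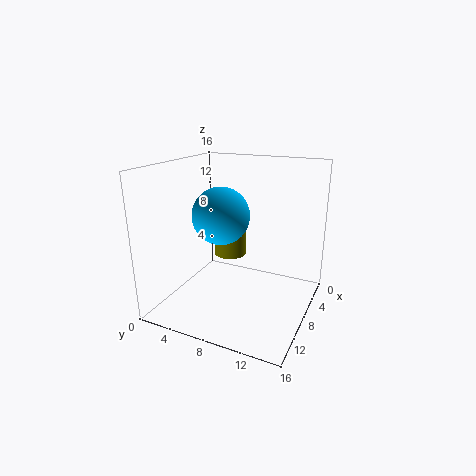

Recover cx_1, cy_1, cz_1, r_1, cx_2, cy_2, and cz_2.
cx_1 = 4, cy_1 = 5, cz_1 = 4, r_1 = 2, cx_2 = 10, cy_2 = 7, cz_2 = 11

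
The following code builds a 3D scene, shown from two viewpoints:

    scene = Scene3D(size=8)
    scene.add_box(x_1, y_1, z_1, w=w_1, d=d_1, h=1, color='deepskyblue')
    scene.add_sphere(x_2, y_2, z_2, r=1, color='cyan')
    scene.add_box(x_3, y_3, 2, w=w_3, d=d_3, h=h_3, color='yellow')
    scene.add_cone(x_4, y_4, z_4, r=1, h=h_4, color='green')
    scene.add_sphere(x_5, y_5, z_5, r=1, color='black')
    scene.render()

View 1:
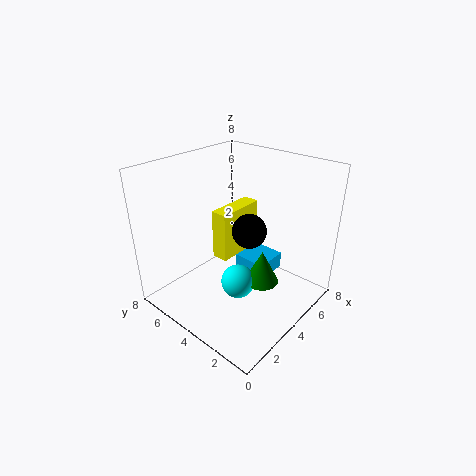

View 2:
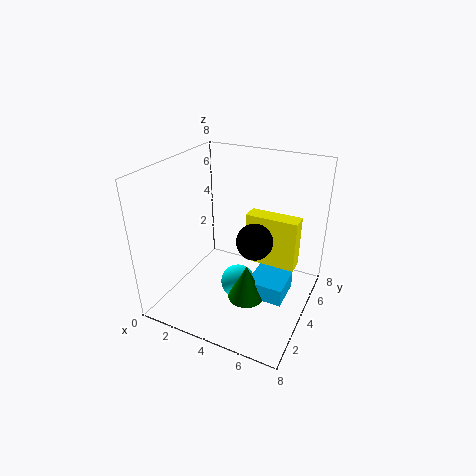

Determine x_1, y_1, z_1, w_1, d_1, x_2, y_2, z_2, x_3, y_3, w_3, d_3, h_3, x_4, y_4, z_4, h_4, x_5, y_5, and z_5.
x_1 = 5
y_1 = 3
z_1 = 1
w_1 = 2
d_1 = 2
x_2 = 4
y_2 = 4
z_2 = 1
x_3 = 4
y_3 = 5
w_3 = 3
d_3 = 1
h_3 = 3
x_4 = 5
y_4 = 3
z_4 = 1
h_4 = 2
x_5 = 5
y_5 = 4
z_5 = 4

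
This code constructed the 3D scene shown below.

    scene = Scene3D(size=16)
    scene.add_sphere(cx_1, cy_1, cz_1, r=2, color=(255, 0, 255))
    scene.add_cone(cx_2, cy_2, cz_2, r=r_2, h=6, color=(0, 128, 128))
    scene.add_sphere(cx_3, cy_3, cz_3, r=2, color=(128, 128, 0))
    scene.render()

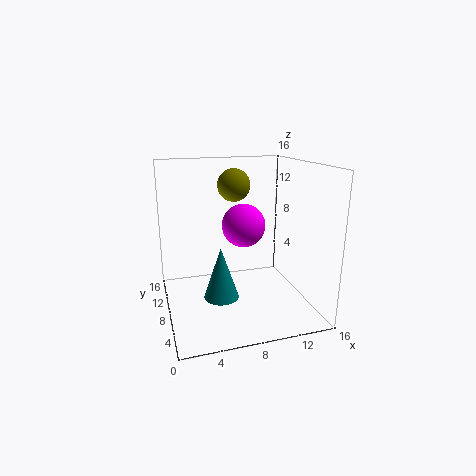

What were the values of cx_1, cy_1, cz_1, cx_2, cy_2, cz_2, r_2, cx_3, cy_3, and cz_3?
cx_1 = 7; cy_1 = 3; cz_1 = 11; cx_2 = 6; cy_2 = 8; cz_2 = 1; r_2 = 2; cx_3 = 9; cy_3 = 13; cz_3 = 13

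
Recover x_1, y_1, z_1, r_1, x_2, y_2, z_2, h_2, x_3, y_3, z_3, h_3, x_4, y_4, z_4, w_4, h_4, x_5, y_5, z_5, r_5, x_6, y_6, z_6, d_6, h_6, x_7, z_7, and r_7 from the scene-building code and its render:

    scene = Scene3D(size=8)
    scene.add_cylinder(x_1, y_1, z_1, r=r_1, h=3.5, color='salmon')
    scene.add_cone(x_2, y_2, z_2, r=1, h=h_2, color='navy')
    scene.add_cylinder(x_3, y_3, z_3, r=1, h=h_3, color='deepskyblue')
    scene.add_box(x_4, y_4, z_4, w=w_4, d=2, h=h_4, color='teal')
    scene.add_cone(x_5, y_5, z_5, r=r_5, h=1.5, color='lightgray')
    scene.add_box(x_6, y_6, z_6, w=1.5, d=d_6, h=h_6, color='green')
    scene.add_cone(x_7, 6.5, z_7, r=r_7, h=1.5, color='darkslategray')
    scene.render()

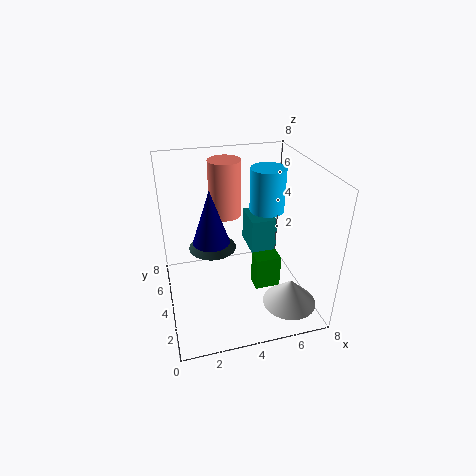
x_1 = 4; y_1 = 7; z_1 = 4; r_1 = 1; x_2 = 2.5; y_2 = 4; z_2 = 4; h_2 = 3; x_3 = 6; y_3 = 5; z_3 = 5; h_3 = 2.5; x_4 = 5; y_4 = 4.5; z_4 = 2.5; w_4 = 1.5; h_4 = 2; x_5 = 6.5; y_5 = 2; z_5 = 0.5; r_5 = 1.5; x_6 = 5; y_6 = 3.5; z_6 = 0.5; d_6 = 1; h_6 = 2; x_7 = 3; z_7 = 2; r_7 = 1.5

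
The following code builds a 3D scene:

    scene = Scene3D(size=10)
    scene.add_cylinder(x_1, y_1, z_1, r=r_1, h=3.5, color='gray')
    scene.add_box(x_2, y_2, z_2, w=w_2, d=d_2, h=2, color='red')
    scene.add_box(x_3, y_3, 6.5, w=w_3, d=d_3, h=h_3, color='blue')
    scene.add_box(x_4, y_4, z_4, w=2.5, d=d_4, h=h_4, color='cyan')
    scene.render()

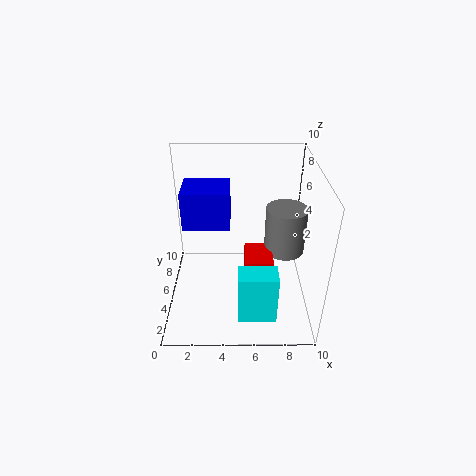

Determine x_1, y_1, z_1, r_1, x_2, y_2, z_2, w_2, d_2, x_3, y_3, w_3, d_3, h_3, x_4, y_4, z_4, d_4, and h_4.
x_1 = 8.5; y_1 = 6.5; z_1 = 3; r_1 = 1.5; x_2 = 5.5; y_2 = 4; z_2 = 1.5; w_2 = 2; d_2 = 2.5; x_3 = 1.5; y_3 = 3.5; w_3 = 3; d_3 = 2.5; h_3 = 2.5; x_4 = 5; y_4 = 1; z_4 = 1; d_4 = 1.5; h_4 = 3.5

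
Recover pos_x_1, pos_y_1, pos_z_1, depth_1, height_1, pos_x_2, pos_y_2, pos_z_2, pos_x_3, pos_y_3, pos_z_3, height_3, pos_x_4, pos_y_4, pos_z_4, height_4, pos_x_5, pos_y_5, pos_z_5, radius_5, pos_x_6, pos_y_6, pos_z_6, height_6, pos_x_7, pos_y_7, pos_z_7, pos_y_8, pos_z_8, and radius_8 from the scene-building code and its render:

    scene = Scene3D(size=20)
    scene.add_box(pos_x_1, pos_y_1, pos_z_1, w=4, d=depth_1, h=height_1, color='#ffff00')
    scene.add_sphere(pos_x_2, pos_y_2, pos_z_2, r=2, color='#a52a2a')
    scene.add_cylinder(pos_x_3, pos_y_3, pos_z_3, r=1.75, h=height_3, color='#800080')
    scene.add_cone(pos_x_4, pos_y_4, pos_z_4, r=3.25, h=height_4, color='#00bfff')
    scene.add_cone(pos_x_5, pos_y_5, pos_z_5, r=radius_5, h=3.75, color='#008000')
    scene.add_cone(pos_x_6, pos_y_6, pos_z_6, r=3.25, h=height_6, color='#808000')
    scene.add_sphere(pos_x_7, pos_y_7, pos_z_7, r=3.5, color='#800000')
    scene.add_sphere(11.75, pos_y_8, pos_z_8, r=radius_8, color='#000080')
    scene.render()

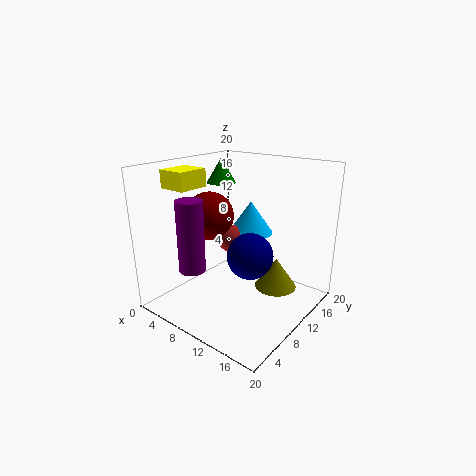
pos_x_1 = 1.25
pos_y_1 = 4.5
pos_z_1 = 16.75
depth_1 = 4.5
height_1 = 2.5
pos_x_2 = 7.75
pos_y_2 = 11.25
pos_z_2 = 9
pos_x_3 = 7.25
pos_y_3 = 3.75
pos_z_3 = 6.75
height_3 = 9.5
pos_x_4 = 9.25
pos_y_4 = 14
pos_z_4 = 9.5
height_4 = 4.75
pos_x_5 = 3
pos_y_5 = 14.75
pos_z_5 = 16
radius_5 = 2.25
pos_x_6 = 12.5
pos_y_6 = 16.5
pos_z_6 = 0.25
height_6 = 4.75
pos_x_7 = 5
pos_y_7 = 9.75
pos_z_7 = 12.25
pos_y_8 = 10.5
pos_z_8 = 7.5
radius_8 = 3.25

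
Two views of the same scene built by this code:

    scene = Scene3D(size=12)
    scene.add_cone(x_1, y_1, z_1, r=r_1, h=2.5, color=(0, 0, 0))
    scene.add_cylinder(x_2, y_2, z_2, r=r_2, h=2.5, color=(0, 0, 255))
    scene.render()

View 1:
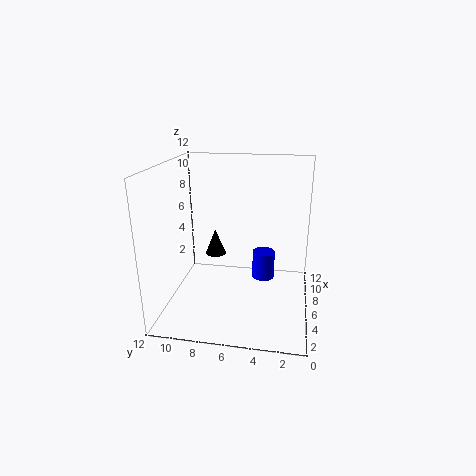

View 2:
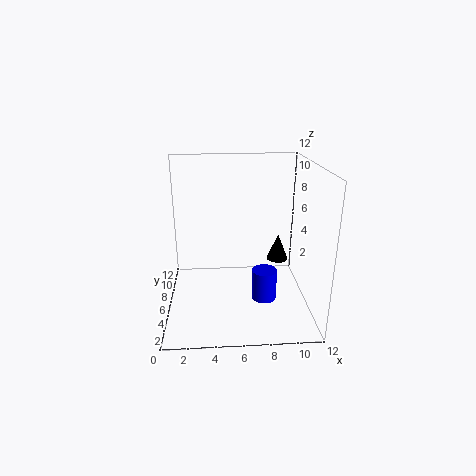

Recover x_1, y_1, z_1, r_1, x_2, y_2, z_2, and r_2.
x_1 = 10; y_1 = 9; z_1 = 2.5; r_1 = 1; x_2 = 8; y_2 = 4; z_2 = 1.5; r_2 = 1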